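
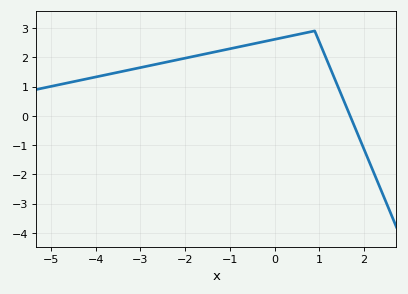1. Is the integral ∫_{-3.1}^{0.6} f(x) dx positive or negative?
positive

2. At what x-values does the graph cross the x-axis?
1.6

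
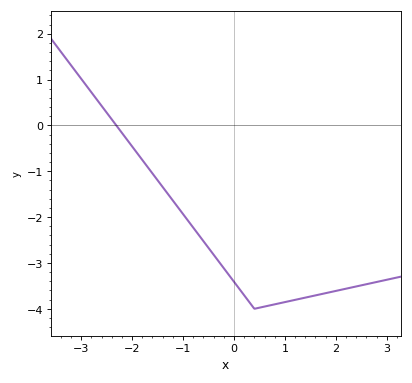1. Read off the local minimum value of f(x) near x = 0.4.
-4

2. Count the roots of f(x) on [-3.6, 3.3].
1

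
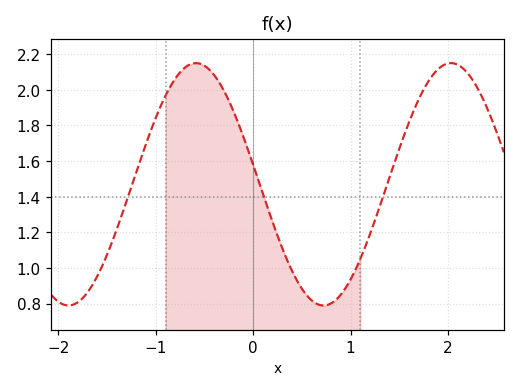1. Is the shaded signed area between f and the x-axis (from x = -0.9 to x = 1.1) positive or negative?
positive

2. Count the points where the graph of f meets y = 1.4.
3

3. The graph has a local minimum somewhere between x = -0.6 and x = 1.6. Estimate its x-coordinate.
0.72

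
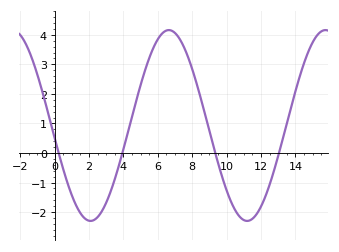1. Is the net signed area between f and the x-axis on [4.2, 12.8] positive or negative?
positive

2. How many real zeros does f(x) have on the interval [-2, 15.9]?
4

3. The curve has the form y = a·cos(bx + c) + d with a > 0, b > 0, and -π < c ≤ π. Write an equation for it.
y = 3.23cos(0.69x + 1.7) + 0.93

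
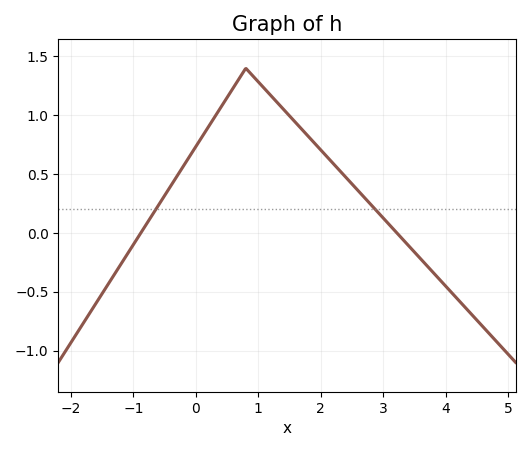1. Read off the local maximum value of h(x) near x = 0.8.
1.4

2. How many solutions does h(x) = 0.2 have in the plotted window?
2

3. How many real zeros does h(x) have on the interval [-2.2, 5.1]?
2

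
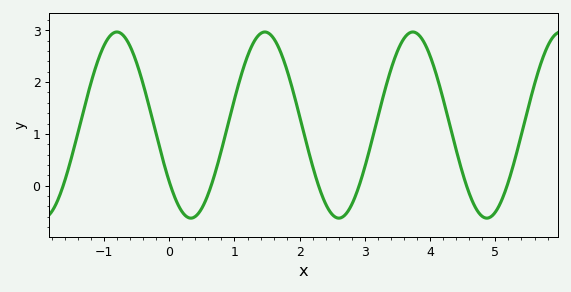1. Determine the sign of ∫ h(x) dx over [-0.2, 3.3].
positive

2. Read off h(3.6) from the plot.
2.85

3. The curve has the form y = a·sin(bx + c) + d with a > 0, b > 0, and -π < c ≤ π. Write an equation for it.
y = 1.8sin(2.77x - 2.49) + 1.17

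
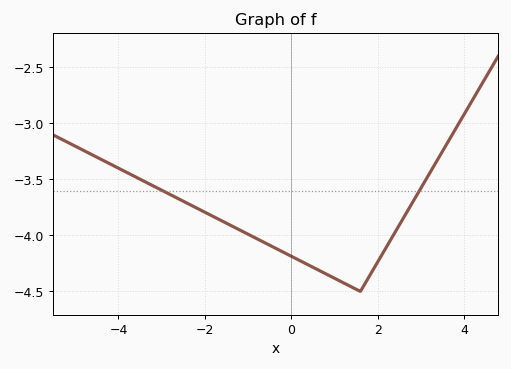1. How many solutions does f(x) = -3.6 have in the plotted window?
2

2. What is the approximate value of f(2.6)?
-3.84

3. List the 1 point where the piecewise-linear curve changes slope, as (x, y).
(1.6, -4.5)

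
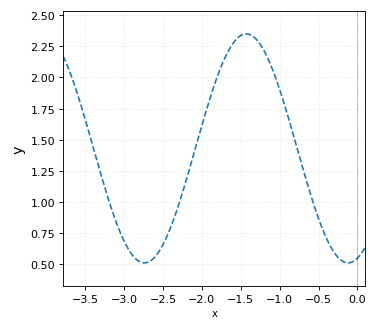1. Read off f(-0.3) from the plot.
0.6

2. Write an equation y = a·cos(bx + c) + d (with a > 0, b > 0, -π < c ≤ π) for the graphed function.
y = 0.92cos(2.4x - 2.9) + 1.43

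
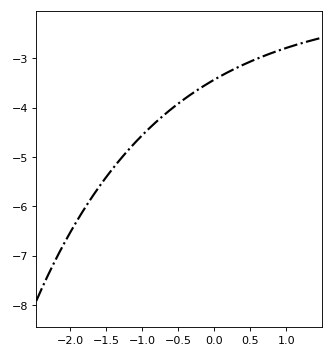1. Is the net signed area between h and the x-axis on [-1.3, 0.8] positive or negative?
negative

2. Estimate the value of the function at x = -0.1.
-3.52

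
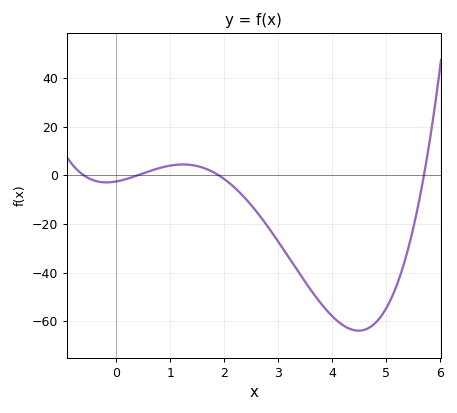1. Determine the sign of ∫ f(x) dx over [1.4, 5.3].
negative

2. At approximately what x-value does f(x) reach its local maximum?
1.2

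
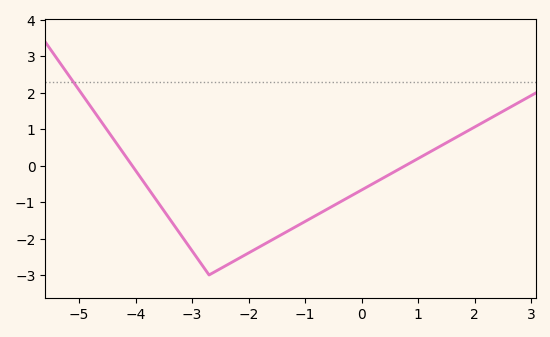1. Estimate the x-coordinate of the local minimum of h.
-2.6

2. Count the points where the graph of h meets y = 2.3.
1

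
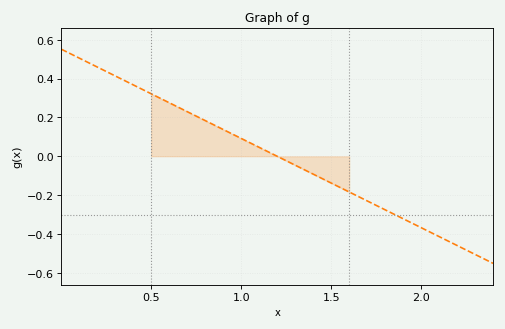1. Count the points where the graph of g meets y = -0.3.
1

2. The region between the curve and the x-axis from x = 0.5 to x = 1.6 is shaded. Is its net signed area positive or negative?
positive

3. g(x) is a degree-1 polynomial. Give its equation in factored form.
y = -0.46(x - 1.2)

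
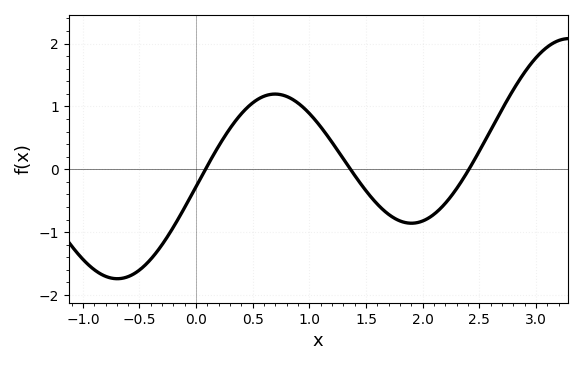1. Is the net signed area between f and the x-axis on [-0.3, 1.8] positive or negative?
positive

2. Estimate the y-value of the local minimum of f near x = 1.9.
-0.858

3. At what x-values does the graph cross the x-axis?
0.082, 1.36, 2.41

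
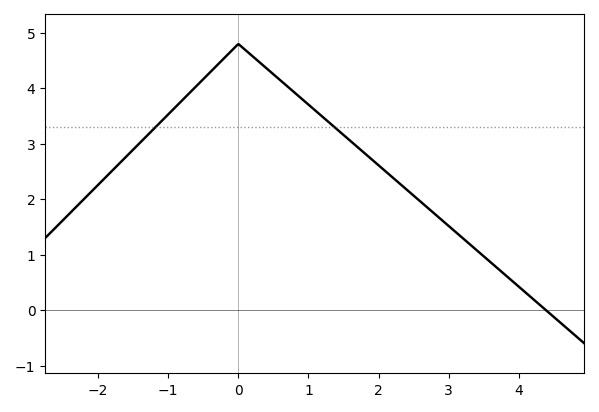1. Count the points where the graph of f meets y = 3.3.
2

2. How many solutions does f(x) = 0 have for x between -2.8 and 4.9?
1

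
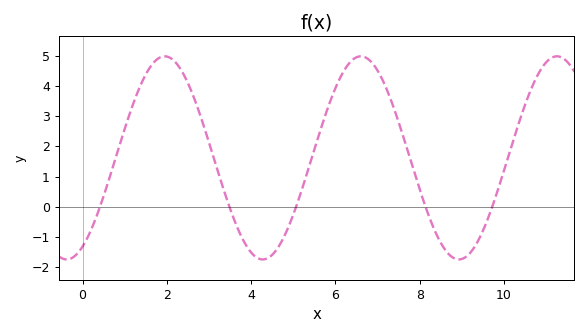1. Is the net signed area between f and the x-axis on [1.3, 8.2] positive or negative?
positive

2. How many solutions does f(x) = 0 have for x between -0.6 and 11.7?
5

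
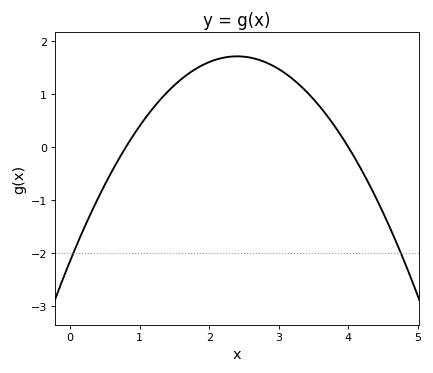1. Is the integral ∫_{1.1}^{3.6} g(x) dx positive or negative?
positive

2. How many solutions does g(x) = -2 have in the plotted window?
2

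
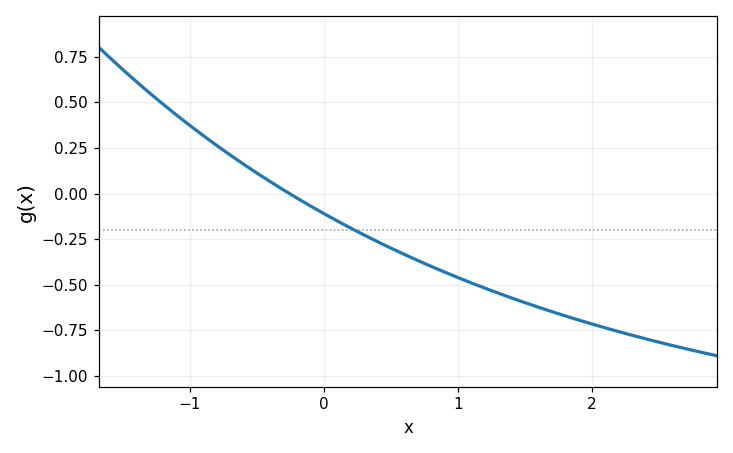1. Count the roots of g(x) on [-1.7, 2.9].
1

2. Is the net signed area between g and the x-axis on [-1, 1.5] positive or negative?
negative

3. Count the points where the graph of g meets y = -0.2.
1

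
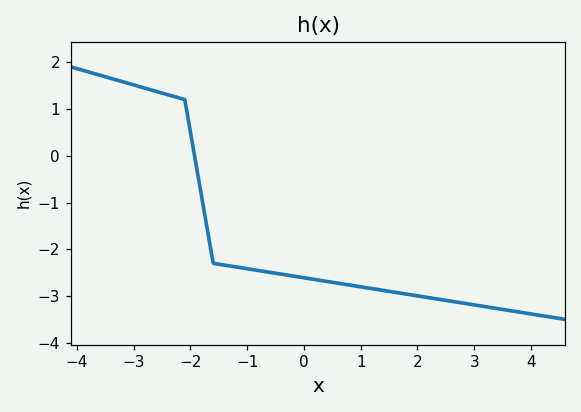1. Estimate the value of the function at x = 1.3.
-2.9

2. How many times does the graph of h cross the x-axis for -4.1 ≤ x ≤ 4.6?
1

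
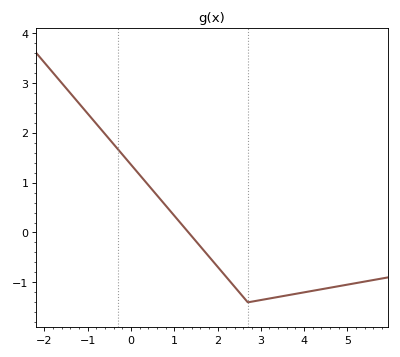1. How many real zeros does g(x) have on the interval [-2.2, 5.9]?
1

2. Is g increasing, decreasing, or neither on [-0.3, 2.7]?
decreasing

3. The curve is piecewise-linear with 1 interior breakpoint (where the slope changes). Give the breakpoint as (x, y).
(2.7, -1.4)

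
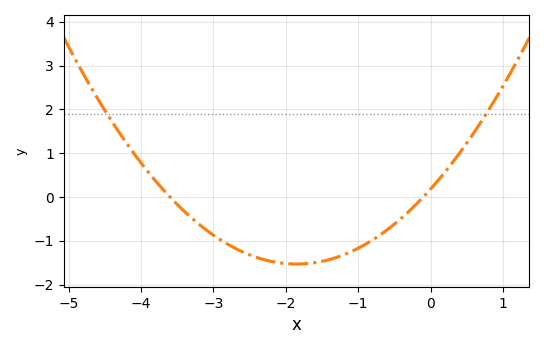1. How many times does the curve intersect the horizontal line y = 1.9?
2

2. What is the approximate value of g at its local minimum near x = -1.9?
-1.5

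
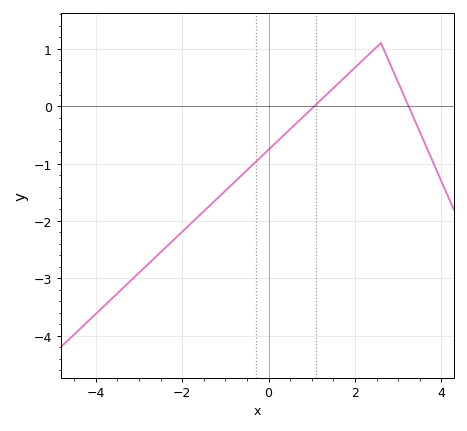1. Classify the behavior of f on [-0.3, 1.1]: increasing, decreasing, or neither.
increasing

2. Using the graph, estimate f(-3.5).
-3.3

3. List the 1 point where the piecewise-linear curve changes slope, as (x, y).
(2.6, 1.1)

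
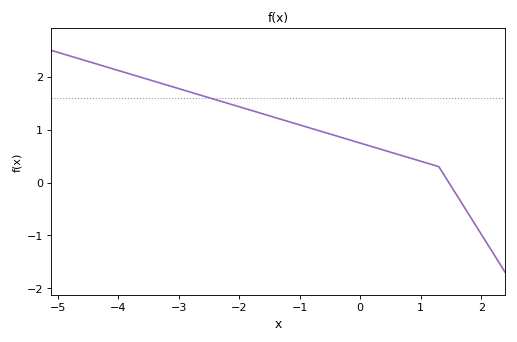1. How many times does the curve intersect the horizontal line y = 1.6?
1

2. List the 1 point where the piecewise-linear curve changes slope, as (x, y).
(1.3, 0.3)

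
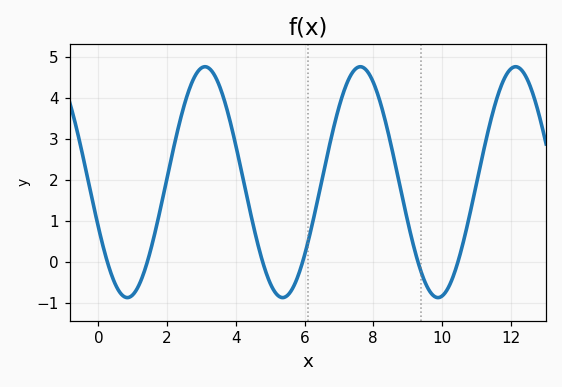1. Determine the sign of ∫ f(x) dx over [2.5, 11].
positive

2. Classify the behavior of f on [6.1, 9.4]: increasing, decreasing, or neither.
neither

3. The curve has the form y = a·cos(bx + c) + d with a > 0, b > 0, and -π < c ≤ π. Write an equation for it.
y = 2.82cos(1.4x + 2) + 1.94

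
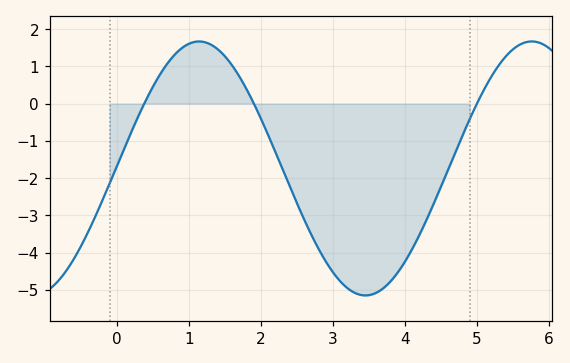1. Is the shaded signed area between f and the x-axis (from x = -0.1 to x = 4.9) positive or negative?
negative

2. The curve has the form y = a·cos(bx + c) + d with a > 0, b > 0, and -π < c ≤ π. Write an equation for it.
y = 3.41cos(1.36x - 1.55) - 1.74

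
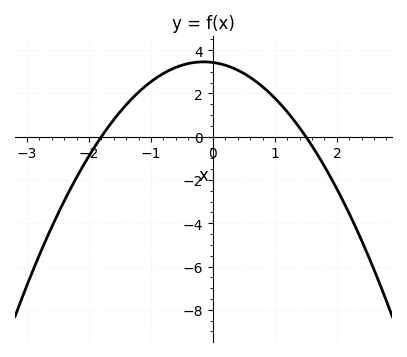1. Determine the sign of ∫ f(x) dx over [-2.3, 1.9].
positive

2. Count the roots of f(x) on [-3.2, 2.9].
2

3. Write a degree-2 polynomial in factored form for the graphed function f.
y = -1.27(x + 1.8)(x - 1.5)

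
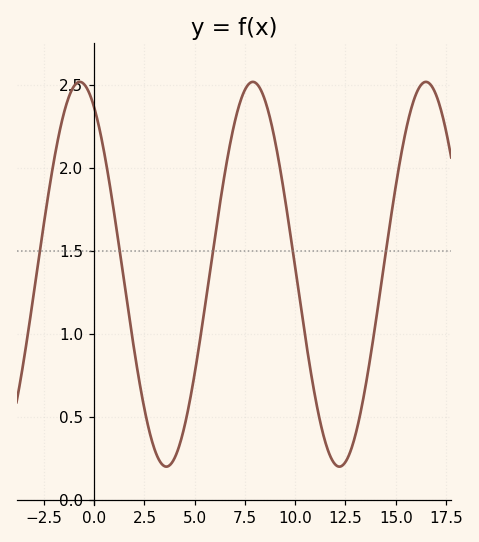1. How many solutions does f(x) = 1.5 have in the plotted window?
5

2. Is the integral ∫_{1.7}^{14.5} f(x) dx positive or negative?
positive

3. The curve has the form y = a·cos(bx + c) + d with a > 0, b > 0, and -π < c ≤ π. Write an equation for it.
y = 1.16cos(0.73x + 0.52) + 1.36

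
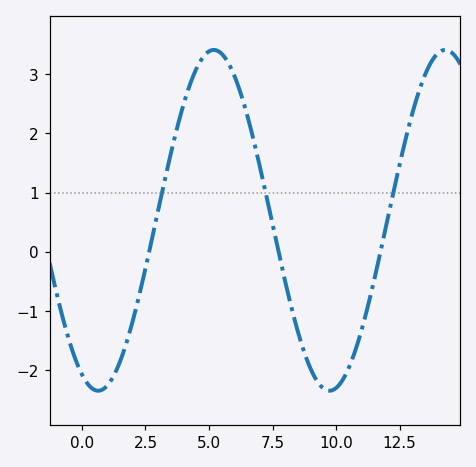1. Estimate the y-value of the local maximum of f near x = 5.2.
3.41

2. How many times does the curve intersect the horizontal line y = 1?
3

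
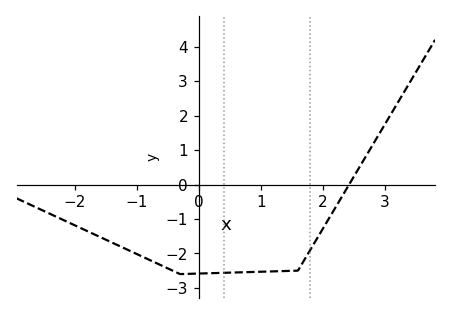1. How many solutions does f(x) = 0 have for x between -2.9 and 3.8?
1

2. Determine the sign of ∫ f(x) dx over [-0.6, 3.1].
negative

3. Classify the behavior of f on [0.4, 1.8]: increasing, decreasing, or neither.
increasing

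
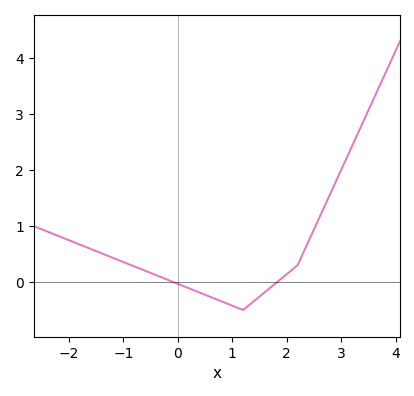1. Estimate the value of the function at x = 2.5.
0.9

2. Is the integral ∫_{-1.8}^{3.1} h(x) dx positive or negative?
positive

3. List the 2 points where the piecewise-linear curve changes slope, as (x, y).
(1.2, -0.5); (2.2, 0.3)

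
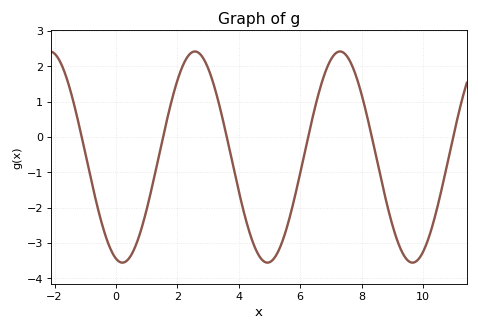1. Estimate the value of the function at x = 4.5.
-3.07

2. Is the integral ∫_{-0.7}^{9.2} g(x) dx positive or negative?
negative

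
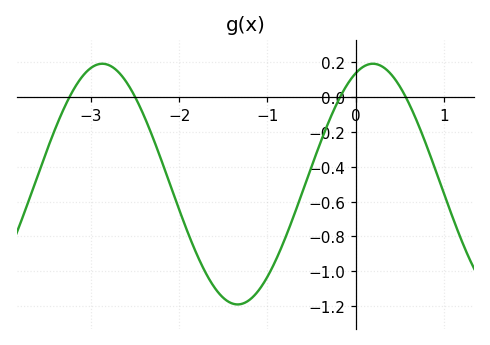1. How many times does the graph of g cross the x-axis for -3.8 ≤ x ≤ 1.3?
4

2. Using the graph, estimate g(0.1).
0.18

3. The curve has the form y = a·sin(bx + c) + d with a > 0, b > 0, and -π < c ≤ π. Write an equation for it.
y = 0.69sin(2x + 1.2) - 0.5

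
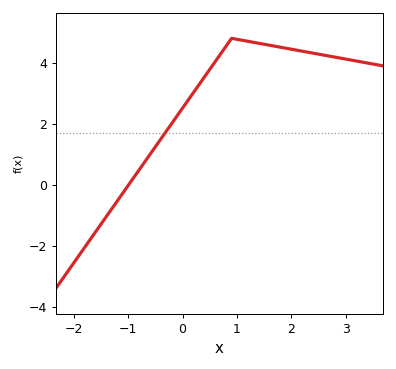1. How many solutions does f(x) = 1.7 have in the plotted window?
1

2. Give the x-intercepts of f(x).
-1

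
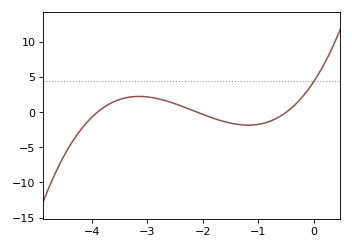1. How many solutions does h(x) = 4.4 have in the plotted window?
1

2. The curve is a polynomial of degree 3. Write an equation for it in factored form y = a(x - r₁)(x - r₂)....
y = 1.08(x + 3.9)(x + 2.1)(x + 0.5)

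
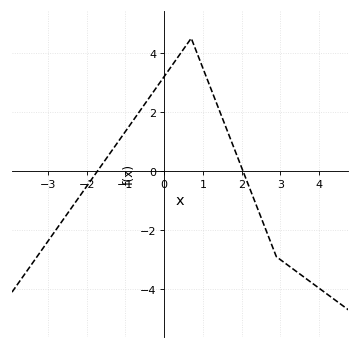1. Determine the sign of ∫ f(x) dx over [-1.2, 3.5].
positive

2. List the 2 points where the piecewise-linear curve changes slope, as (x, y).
(0.7, 4.5); (2.9, -2.9)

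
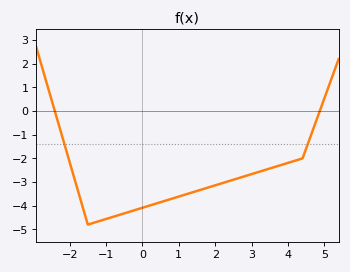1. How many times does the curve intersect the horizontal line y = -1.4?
2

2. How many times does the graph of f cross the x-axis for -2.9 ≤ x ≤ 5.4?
2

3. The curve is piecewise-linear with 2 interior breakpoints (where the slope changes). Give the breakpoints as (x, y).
(-1.5, -4.8); (4.4, -2)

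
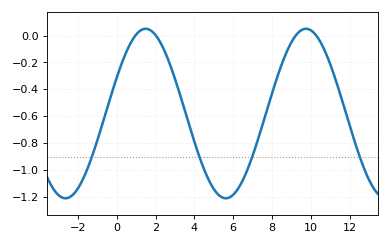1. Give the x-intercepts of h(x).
1, 2, 9.2, 10.2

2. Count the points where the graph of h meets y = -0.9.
4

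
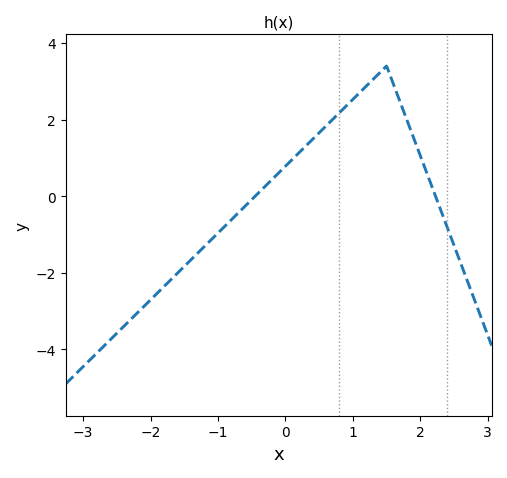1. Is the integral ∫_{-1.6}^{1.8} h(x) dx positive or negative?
positive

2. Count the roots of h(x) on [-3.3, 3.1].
2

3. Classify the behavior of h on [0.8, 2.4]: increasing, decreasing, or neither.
neither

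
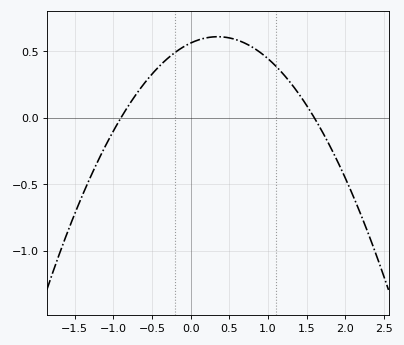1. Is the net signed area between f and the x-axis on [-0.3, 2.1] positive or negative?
positive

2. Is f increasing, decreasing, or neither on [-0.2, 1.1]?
neither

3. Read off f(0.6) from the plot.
0.6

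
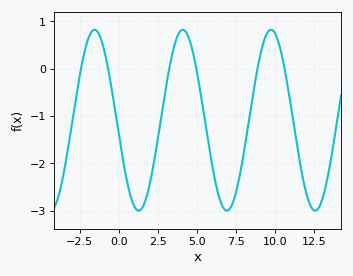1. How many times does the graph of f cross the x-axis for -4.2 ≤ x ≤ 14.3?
6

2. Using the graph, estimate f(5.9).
-1.9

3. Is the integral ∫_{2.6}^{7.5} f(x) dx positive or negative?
negative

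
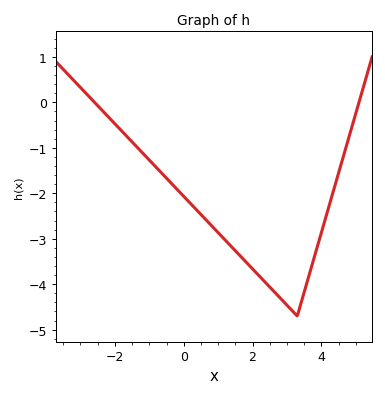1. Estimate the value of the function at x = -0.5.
-1.67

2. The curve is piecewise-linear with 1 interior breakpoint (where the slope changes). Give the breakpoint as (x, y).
(3.3, -4.7)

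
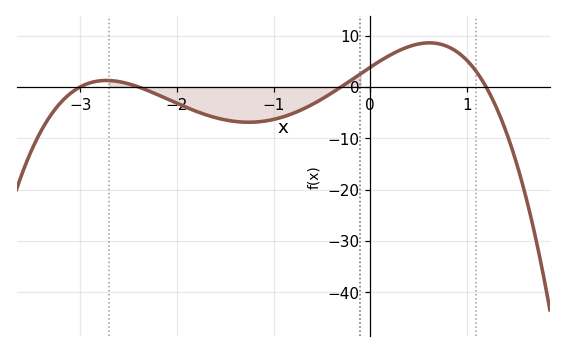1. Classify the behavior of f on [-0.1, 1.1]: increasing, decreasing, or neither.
neither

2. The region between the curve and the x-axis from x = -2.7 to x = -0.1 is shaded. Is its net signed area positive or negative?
negative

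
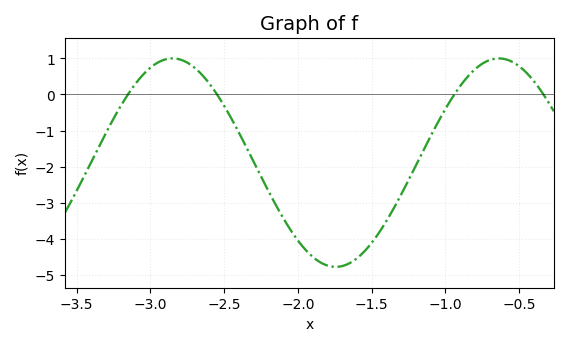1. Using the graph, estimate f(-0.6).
1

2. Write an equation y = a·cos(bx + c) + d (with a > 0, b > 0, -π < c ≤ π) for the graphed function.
y = 2.89cos(2.8x + 1.8) - 1.89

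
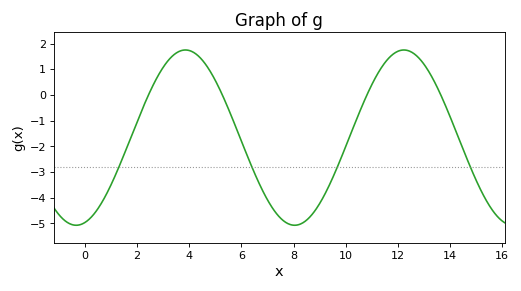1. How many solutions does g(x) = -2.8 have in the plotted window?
4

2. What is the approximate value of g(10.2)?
-1.5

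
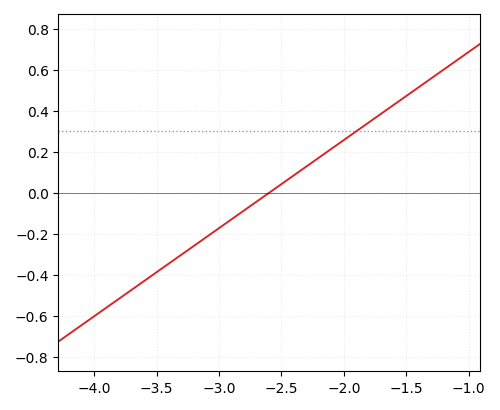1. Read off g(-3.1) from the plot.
-0.22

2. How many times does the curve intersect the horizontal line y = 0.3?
1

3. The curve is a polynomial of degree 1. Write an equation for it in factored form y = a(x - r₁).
y = 0.43(x + 2.6)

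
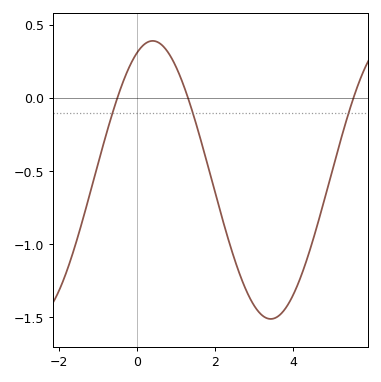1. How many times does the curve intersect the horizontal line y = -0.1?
3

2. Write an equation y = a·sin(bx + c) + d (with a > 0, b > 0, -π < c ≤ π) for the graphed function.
y = 0.95sin(1x + 1.2) - 0.56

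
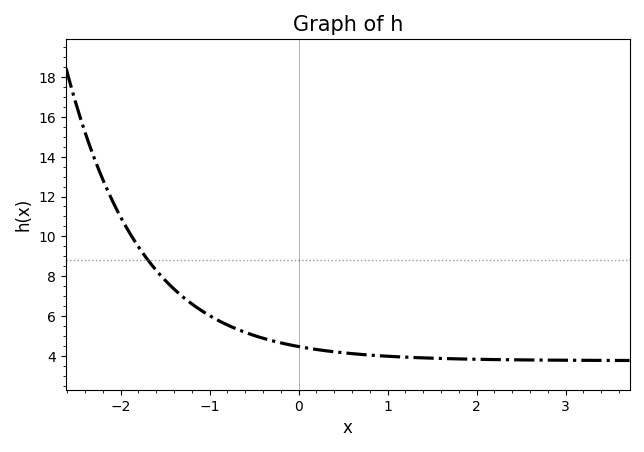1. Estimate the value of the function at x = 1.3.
3.91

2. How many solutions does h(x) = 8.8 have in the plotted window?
1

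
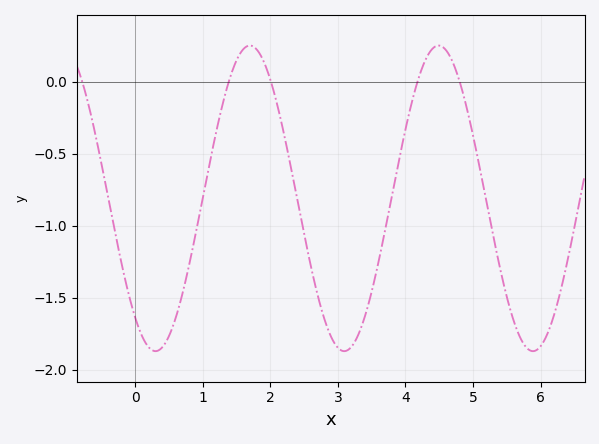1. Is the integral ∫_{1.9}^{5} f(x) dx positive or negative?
negative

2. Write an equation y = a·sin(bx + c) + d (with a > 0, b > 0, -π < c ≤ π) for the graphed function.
y = 1.06sin(2.25x - 2.25) - 0.81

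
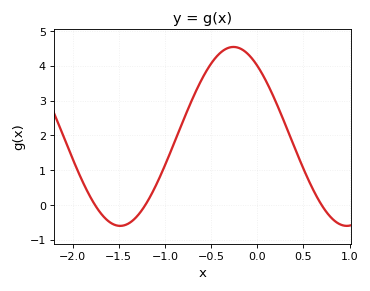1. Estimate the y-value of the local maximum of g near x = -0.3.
4.5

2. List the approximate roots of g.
-1.75, -1.2, 0.7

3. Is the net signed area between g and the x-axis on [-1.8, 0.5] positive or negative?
positive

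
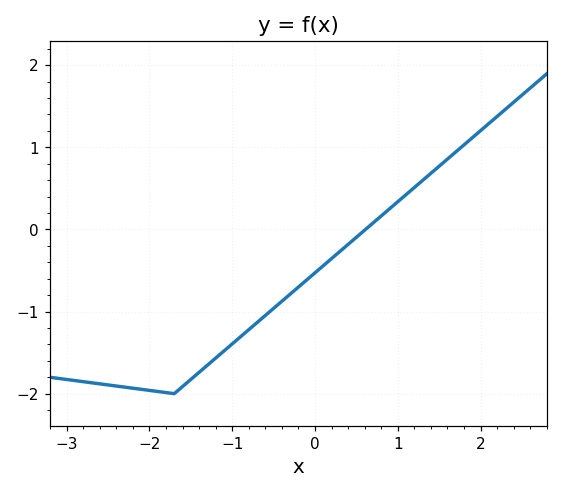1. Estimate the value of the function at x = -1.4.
-1.74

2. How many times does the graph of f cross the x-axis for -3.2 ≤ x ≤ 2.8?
1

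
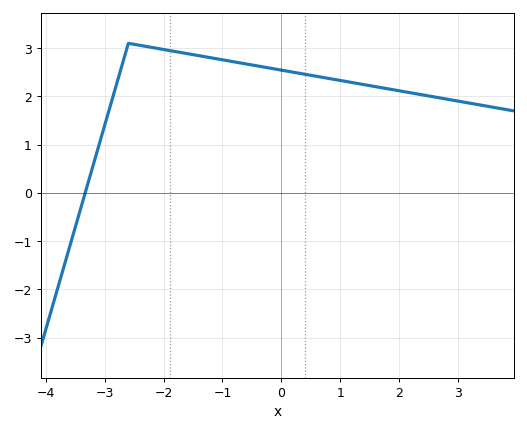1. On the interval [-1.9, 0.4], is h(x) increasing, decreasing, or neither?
decreasing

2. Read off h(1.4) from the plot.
2.25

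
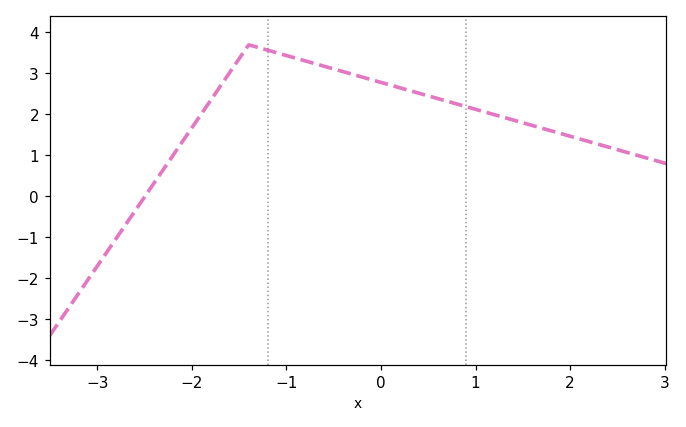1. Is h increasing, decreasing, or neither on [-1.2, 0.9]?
decreasing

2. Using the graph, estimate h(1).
2.12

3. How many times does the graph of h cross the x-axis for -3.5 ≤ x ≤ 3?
1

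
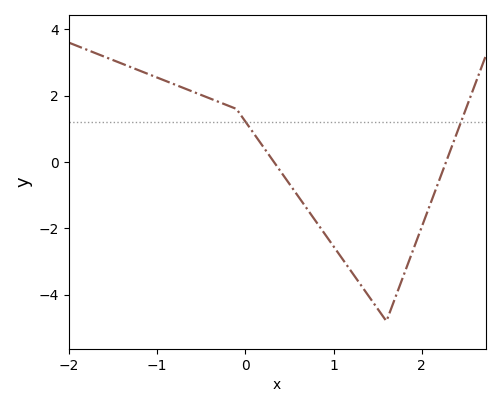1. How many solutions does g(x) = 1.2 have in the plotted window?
2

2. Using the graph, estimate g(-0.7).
2.2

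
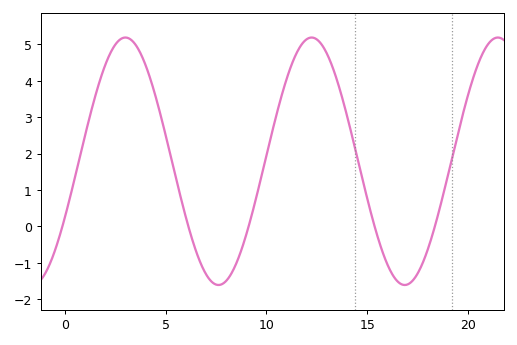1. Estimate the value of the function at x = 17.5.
-1.3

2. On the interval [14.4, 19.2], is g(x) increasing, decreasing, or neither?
neither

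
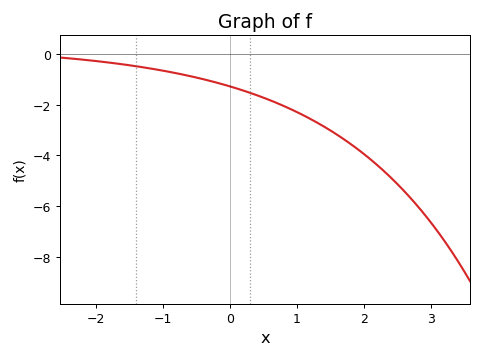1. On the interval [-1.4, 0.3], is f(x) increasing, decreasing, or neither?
decreasing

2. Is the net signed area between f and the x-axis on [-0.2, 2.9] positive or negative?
negative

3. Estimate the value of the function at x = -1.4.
-0.4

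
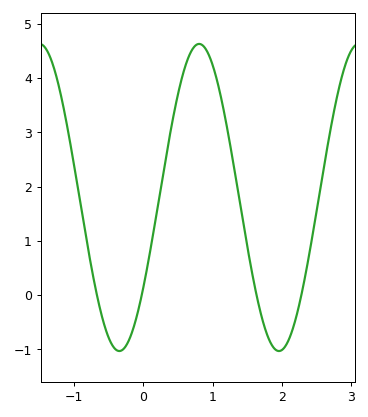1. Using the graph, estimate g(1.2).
3.15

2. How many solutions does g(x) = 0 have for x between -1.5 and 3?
4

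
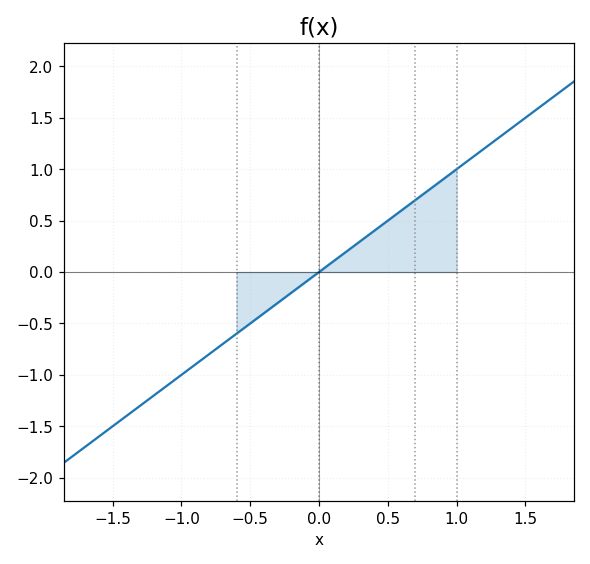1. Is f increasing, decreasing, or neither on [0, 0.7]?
increasing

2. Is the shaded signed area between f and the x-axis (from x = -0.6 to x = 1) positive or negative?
positive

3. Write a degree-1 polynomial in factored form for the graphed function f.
y = 1(x - 0)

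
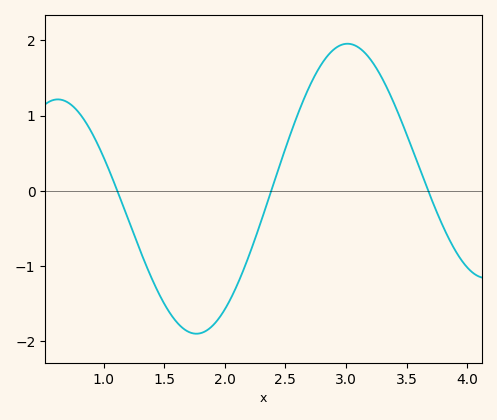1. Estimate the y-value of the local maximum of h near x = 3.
2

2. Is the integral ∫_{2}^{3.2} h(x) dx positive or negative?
positive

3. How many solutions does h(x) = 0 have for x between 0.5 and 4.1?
3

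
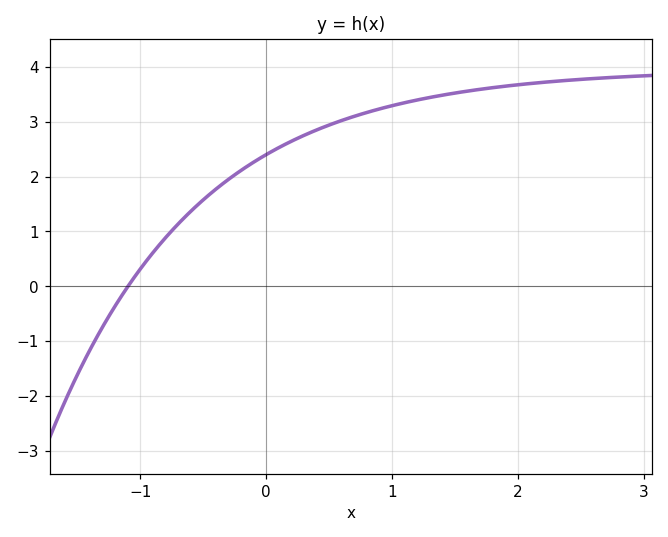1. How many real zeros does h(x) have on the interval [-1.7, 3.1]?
1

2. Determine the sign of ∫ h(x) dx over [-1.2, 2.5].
positive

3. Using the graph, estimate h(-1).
0.3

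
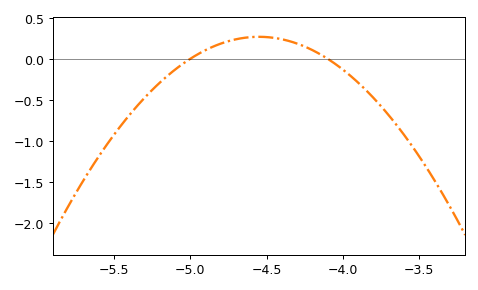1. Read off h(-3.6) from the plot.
-0.9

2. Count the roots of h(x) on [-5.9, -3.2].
2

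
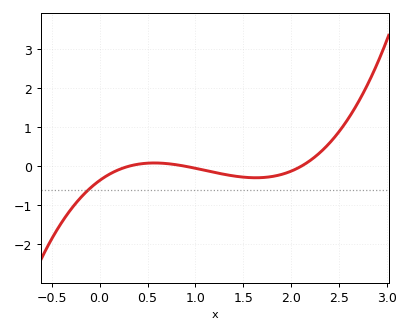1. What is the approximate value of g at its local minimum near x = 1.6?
-0.292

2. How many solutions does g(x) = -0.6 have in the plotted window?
1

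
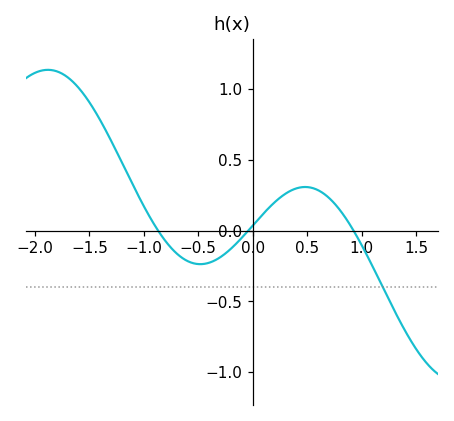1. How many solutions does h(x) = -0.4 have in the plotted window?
1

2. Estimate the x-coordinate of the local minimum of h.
-0.5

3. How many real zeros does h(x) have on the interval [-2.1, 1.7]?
3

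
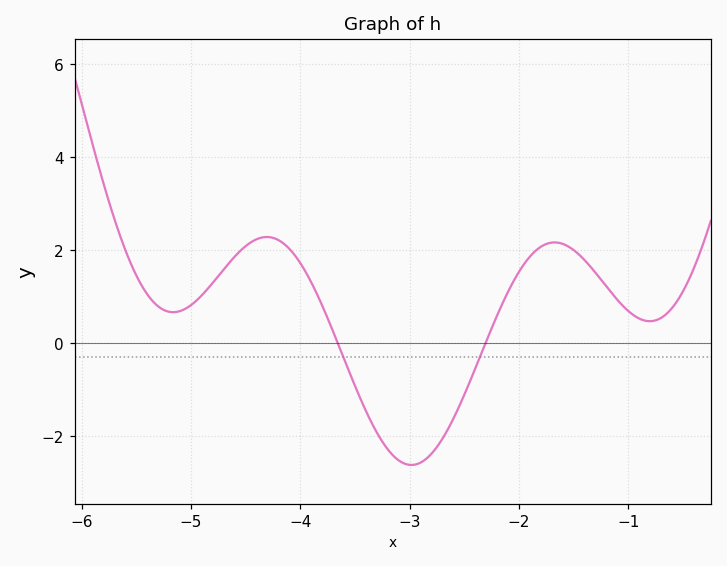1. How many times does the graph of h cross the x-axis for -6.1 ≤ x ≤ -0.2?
2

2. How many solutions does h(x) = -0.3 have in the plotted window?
2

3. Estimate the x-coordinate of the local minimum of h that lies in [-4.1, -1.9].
-3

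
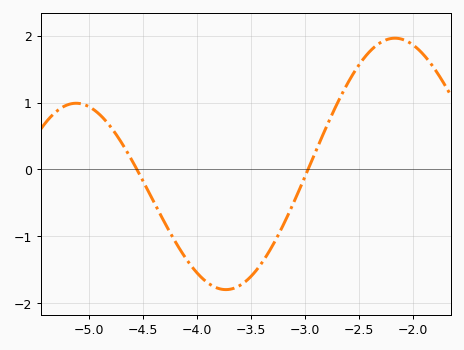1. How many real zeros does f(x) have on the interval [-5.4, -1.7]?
2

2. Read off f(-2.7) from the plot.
1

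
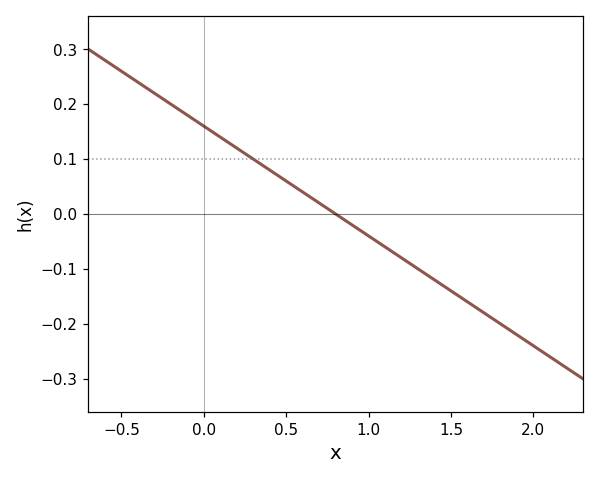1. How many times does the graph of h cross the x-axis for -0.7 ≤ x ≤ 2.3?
1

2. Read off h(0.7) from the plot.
0.02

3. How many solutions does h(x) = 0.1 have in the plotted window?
1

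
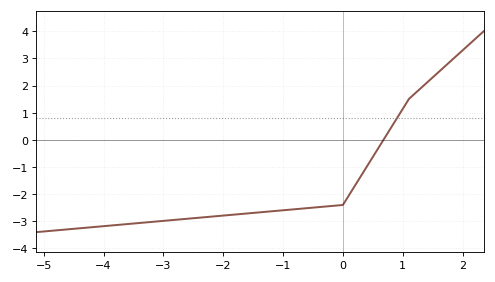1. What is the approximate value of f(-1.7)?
-2.73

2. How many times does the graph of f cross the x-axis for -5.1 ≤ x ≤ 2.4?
1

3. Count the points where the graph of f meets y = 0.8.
1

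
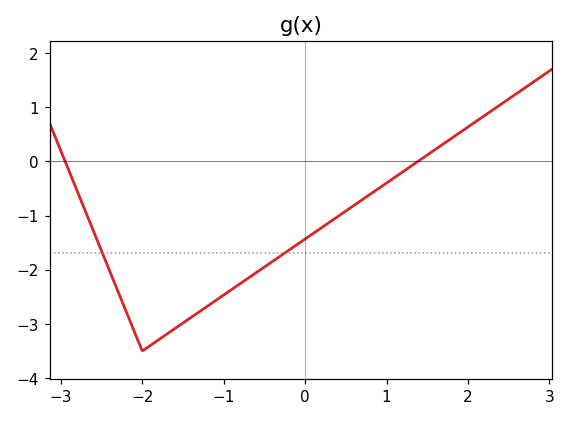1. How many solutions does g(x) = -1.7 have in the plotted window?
2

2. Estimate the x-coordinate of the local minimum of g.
-2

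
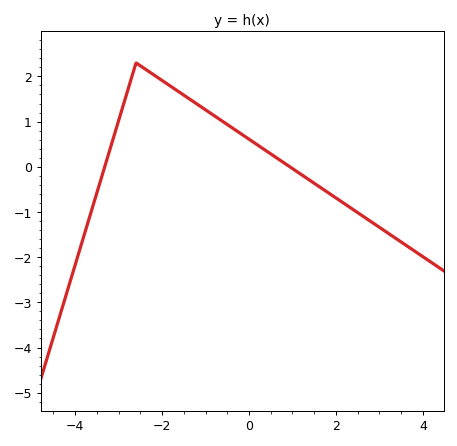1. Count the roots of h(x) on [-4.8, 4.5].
2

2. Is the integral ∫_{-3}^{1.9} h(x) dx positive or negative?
positive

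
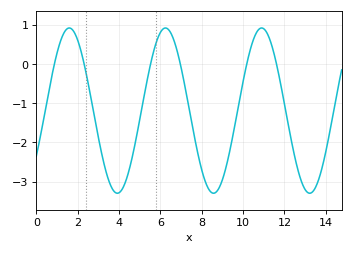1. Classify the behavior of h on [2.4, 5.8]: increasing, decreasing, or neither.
neither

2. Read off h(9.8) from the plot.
-1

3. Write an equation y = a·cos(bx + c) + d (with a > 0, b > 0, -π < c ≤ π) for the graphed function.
y = 2.11cos(1.4x - 2.1) - 1.19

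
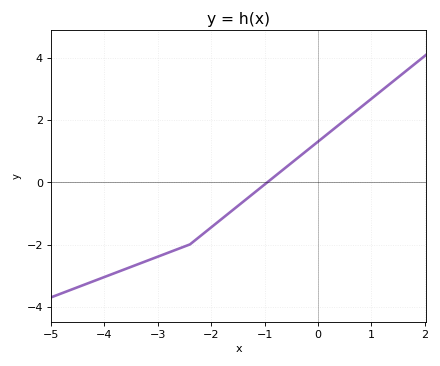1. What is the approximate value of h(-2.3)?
-1.8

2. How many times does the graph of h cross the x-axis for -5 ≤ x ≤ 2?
1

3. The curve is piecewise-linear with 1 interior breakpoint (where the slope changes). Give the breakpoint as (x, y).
(-2.4, -2)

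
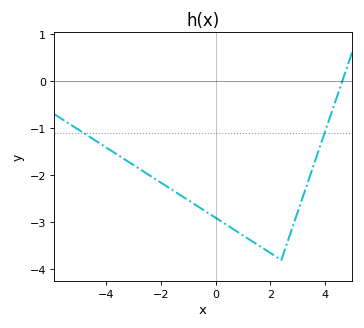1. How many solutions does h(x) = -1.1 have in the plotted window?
2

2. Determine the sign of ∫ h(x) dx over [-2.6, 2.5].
negative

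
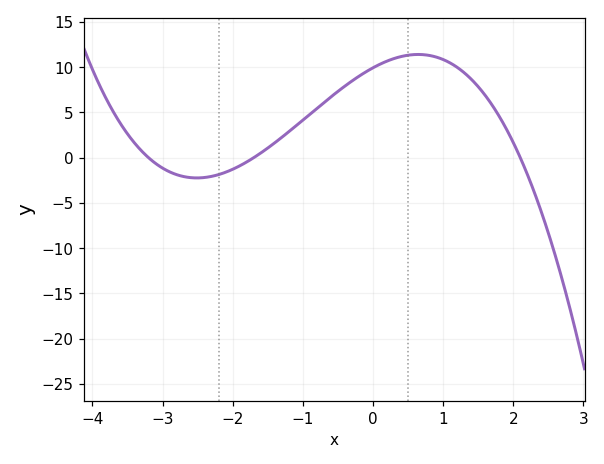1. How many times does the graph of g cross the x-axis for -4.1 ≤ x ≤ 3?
3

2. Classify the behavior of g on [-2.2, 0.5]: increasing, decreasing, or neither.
increasing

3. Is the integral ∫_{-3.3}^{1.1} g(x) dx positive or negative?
positive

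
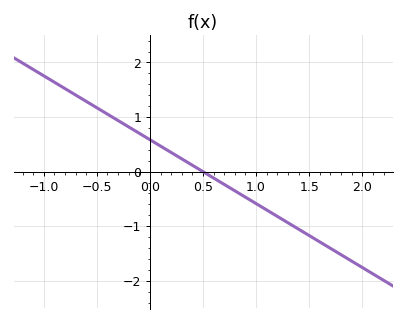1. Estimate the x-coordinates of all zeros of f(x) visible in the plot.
0.5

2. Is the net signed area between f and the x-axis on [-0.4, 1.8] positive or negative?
negative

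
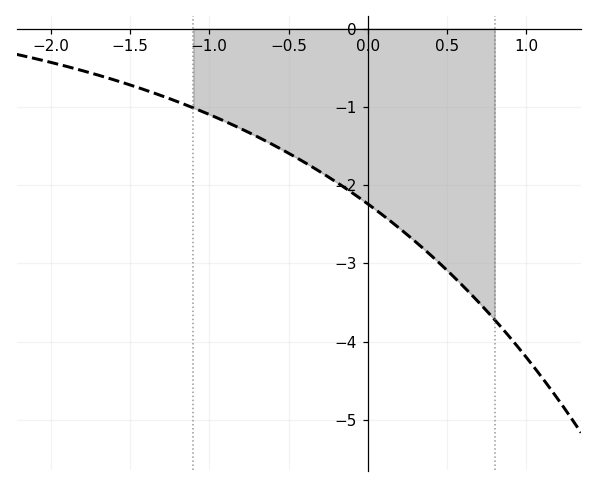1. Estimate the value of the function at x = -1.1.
-1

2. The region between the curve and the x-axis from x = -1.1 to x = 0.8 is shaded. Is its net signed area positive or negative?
negative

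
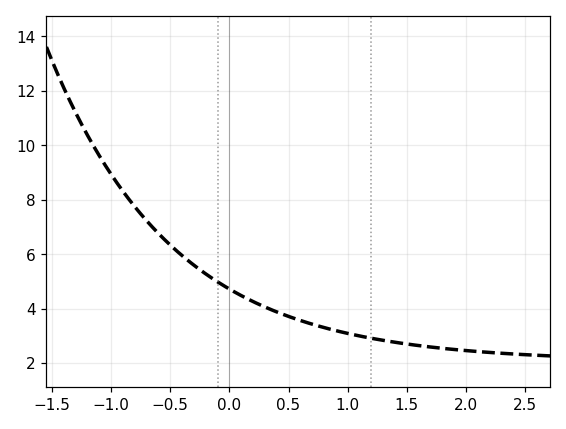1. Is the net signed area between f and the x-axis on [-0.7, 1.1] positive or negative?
positive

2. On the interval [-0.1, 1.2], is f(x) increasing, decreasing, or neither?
decreasing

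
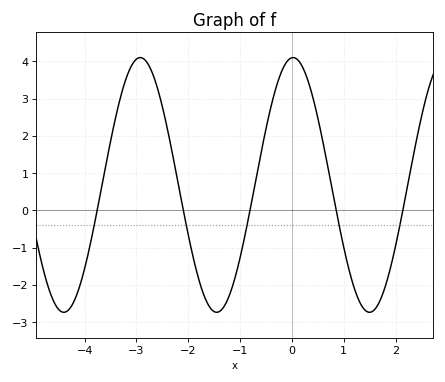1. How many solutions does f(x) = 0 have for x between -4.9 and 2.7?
5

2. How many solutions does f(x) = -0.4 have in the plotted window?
5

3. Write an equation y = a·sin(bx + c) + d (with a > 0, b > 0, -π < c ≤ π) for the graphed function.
y = 3.42sin(2.1x + 1.5) + 0.68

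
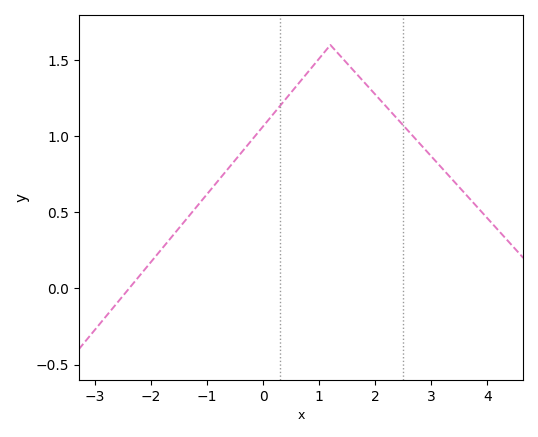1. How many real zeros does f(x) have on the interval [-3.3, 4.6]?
1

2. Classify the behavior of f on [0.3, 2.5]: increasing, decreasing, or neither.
neither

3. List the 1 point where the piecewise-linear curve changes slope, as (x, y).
(1.2, 1.6)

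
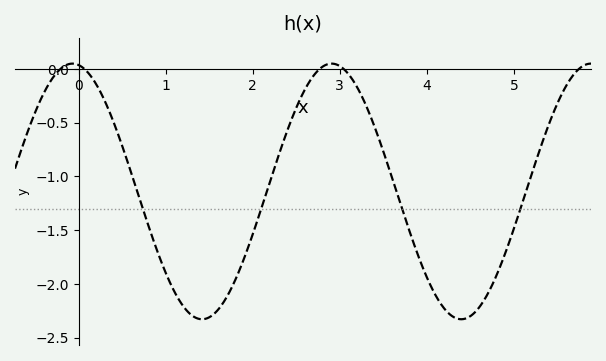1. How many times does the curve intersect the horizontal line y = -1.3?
4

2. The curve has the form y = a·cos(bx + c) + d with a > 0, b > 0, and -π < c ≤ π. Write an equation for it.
y = 1.19cos(2.1x + 0.15) - 1.14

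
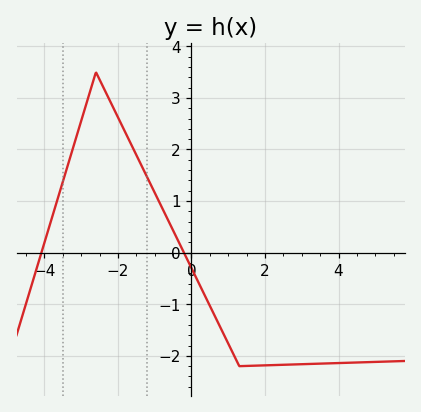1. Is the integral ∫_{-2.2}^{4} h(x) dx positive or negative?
negative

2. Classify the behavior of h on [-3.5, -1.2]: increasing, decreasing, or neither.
neither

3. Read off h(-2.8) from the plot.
3.03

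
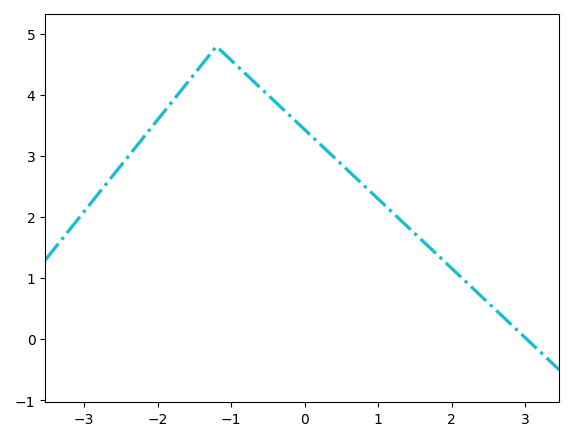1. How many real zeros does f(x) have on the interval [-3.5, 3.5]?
1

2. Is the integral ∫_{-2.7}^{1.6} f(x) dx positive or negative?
positive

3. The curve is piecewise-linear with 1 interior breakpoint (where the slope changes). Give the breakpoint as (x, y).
(-1.2, 4.8)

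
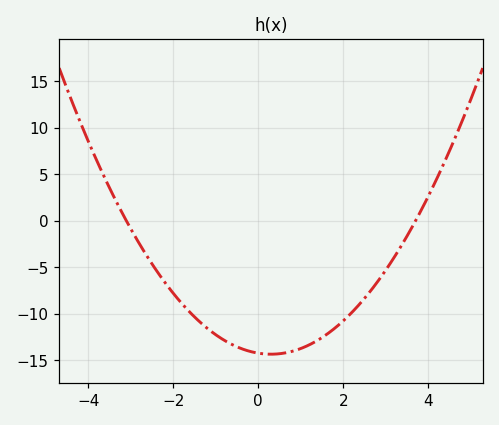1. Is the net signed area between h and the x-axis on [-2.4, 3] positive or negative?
negative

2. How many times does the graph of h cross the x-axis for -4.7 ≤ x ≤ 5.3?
2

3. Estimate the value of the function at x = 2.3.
-9.5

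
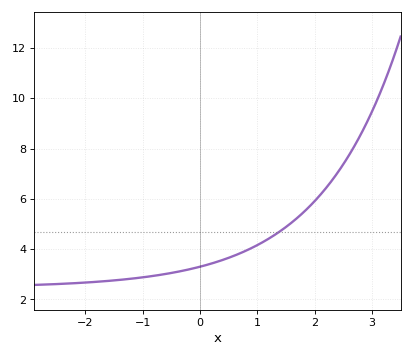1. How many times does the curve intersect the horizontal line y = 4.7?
1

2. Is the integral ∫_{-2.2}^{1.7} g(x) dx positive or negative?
positive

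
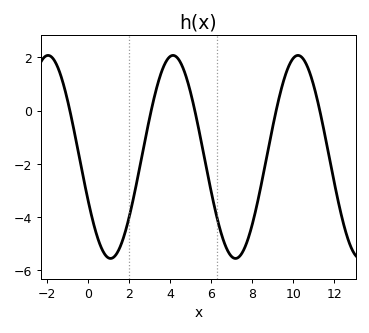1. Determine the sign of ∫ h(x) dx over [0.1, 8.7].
negative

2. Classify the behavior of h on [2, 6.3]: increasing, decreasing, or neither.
neither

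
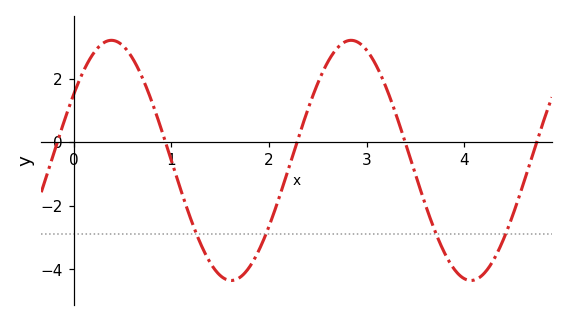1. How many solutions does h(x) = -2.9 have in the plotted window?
4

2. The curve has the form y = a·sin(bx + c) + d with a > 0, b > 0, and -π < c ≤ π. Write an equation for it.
y = 3.78sin(2.56x + 0.582) - 0.57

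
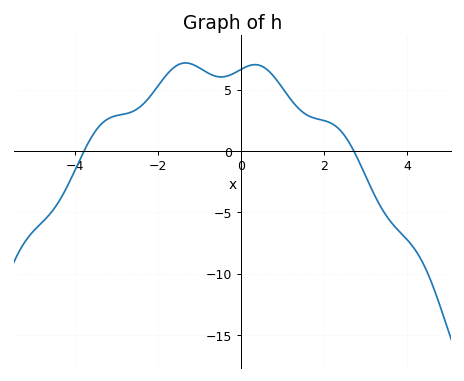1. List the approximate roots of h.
-3.78, 2.72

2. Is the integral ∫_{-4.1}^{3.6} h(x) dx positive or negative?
positive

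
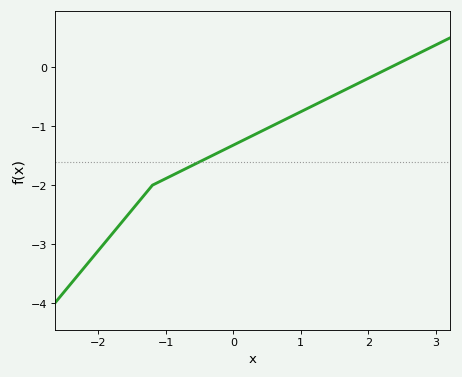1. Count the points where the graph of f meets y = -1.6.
1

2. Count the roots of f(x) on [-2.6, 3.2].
1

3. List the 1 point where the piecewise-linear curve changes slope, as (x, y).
(-1.2, -2)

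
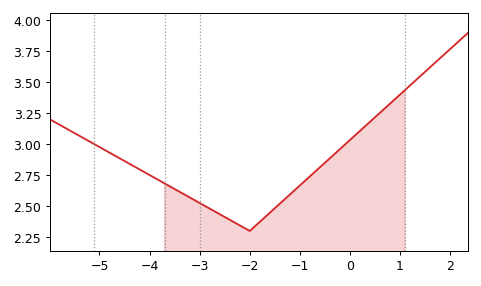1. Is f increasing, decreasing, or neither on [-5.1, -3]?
decreasing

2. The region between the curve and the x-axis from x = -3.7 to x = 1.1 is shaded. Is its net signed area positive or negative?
positive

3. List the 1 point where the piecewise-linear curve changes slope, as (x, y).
(-2, 2.3)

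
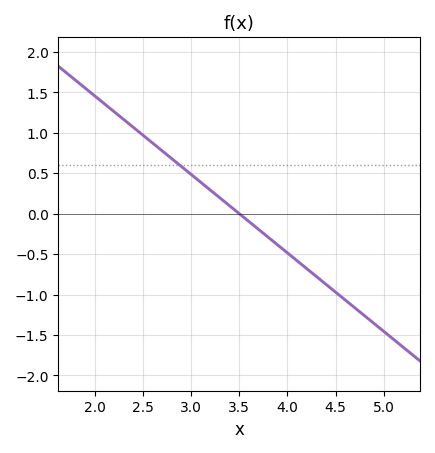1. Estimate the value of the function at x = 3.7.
-0.2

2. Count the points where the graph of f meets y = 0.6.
1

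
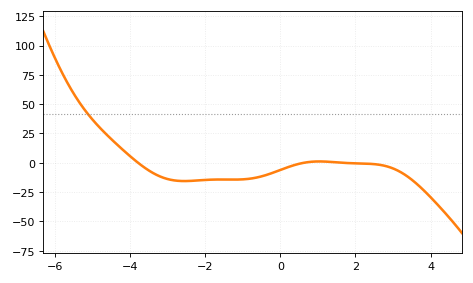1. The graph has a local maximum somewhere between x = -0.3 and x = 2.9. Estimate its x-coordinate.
1.04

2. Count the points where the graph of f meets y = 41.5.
1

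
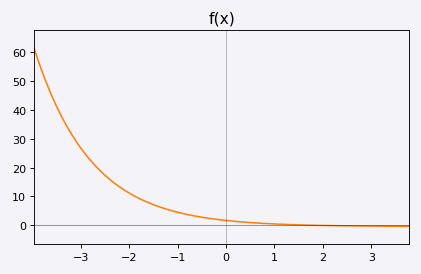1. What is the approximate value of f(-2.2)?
13.3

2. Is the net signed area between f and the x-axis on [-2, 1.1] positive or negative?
positive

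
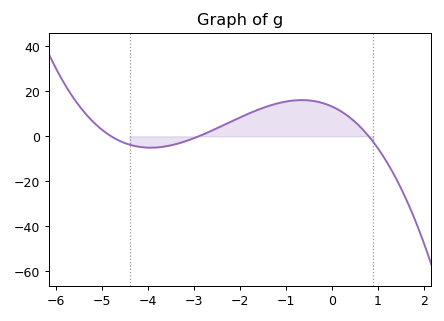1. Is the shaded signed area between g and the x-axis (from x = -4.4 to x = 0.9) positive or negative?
positive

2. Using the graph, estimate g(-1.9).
9.32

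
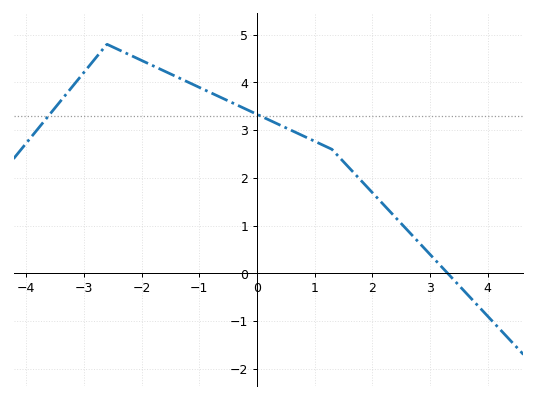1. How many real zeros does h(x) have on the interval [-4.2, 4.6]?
1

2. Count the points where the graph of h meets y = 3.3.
2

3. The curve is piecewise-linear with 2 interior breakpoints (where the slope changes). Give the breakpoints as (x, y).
(-2.6, 4.8); (1.3, 2.6)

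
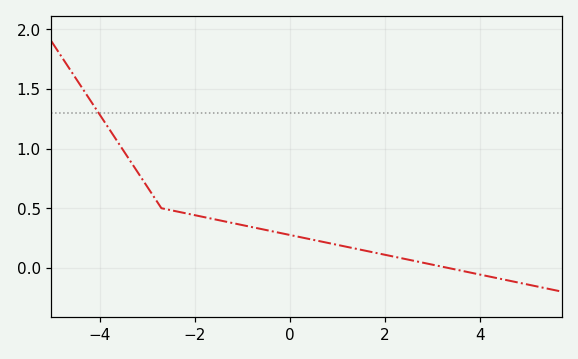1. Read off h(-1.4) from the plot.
0.392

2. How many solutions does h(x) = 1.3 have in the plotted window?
1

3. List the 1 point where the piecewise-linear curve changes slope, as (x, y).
(-2.7, 0.5)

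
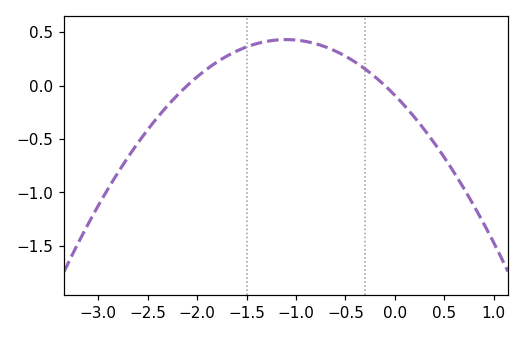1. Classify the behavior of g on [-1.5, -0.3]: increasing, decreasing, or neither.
neither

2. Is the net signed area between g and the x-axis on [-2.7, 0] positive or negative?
positive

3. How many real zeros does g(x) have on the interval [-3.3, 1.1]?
2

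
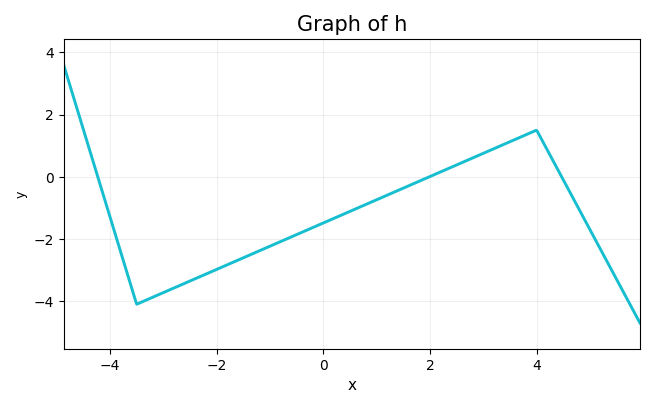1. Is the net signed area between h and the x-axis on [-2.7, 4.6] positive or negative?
negative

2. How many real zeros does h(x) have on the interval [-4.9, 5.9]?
3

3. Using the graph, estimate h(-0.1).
-1.6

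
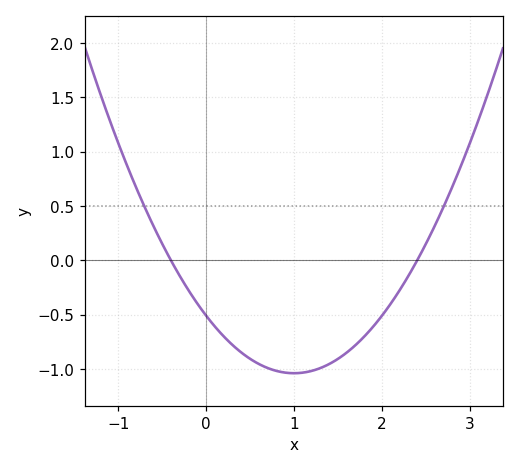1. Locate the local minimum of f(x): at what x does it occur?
1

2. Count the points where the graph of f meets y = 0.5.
2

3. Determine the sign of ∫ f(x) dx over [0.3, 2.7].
negative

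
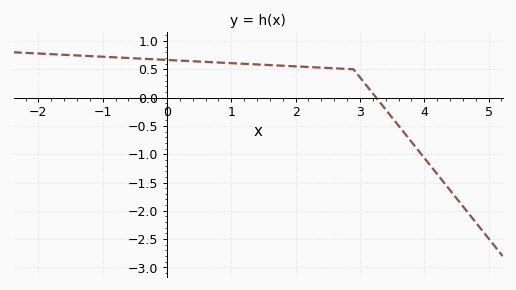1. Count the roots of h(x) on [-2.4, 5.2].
1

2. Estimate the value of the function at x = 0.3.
0.648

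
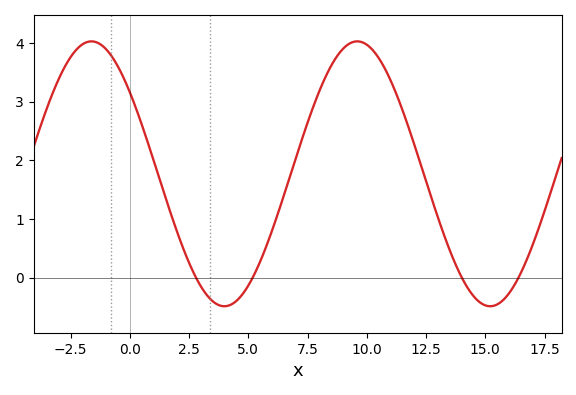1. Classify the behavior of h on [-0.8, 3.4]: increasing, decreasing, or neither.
decreasing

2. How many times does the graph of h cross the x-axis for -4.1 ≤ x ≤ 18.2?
4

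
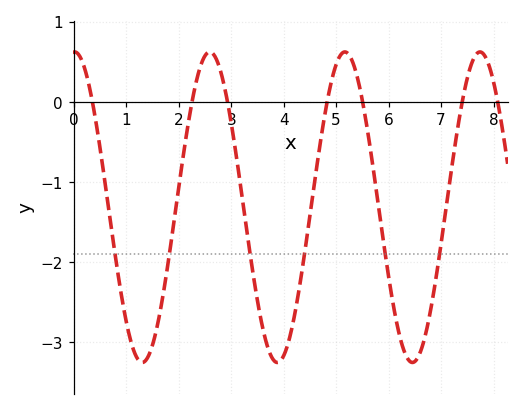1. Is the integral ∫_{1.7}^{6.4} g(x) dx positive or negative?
negative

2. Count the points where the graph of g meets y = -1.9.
6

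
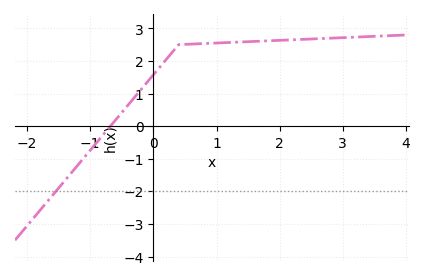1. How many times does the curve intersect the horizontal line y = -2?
1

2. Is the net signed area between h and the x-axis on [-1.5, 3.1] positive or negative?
positive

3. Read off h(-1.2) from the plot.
-1.21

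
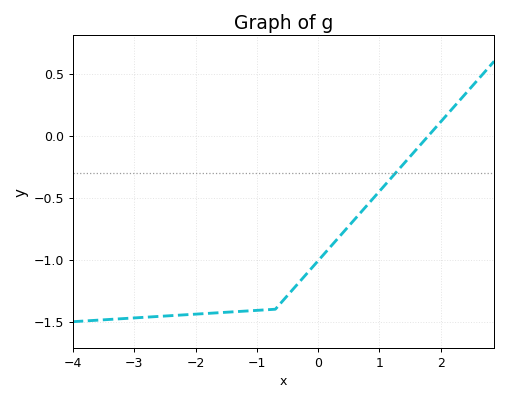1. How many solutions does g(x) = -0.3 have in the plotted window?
1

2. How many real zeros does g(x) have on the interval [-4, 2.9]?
1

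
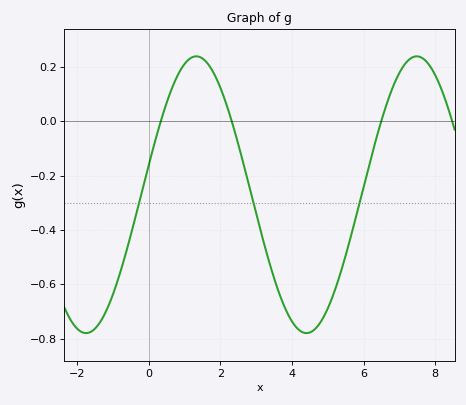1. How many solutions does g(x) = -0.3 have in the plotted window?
3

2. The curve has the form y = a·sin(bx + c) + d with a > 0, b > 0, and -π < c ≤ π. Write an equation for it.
y = 0.51sin(1.02x + 0.22) - 0.27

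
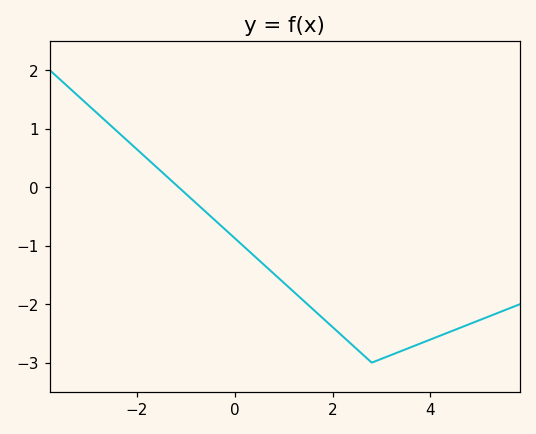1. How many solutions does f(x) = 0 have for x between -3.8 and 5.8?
1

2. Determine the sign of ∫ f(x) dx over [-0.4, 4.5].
negative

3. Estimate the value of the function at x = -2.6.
1.1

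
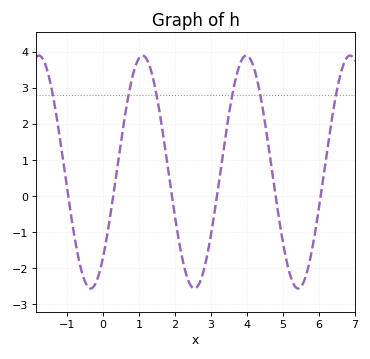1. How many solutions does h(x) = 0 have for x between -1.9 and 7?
6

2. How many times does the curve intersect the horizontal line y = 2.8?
6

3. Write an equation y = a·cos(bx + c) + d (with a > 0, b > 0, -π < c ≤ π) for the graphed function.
y = 3.23cos(2.2x - 2.4) + 0.67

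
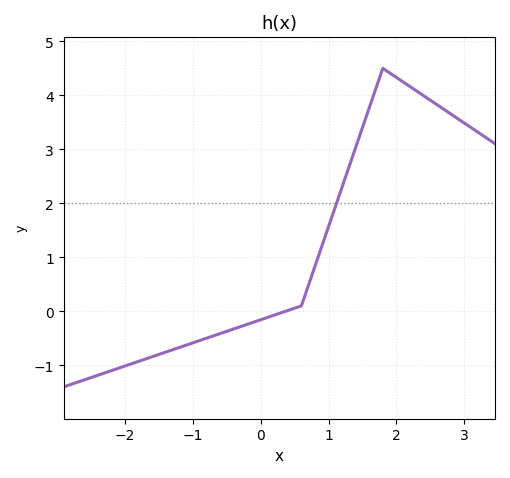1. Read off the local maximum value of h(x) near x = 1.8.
4.5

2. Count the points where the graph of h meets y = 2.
1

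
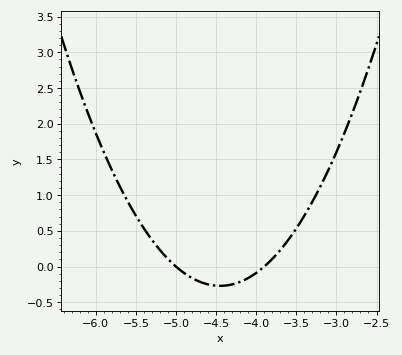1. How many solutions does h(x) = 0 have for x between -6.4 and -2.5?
2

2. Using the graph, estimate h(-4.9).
-0.089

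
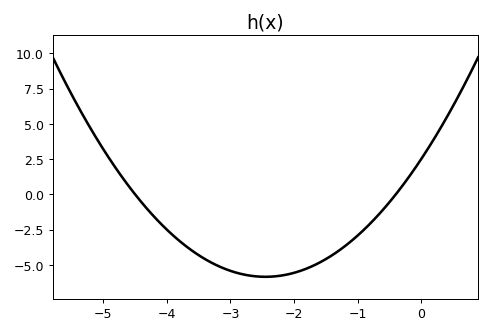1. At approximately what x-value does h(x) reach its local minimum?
-2.4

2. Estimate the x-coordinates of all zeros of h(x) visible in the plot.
-4.5, -0.4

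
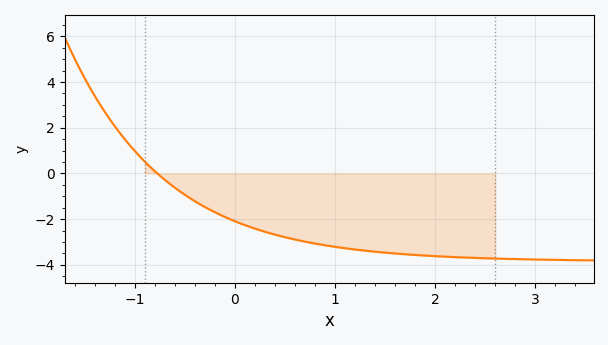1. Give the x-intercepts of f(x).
-0.775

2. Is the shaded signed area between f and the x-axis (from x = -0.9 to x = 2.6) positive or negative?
negative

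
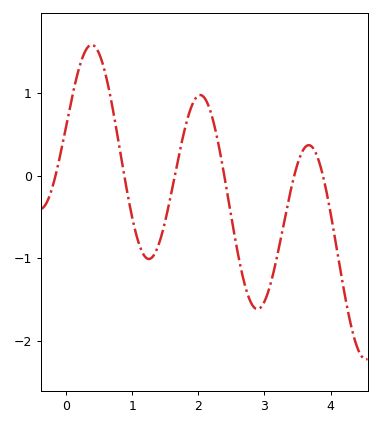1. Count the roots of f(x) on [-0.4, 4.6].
6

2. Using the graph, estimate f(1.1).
-0.8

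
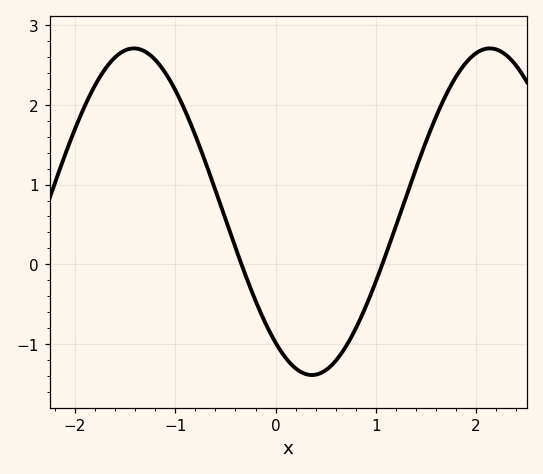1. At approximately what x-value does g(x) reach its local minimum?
0.362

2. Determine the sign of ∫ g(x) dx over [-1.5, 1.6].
positive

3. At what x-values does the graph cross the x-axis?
-0.34, 1.06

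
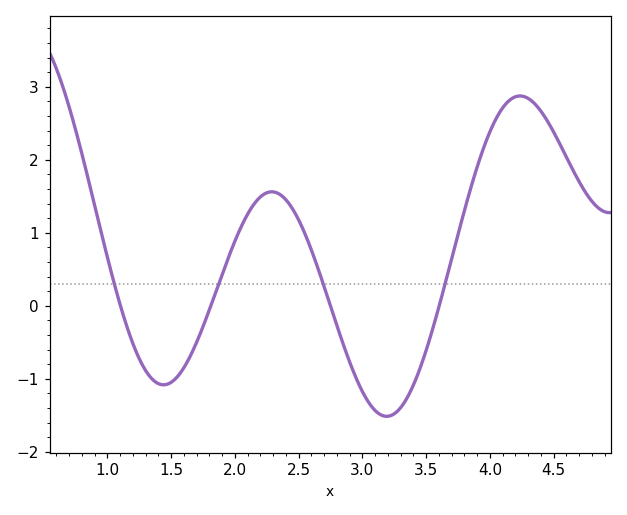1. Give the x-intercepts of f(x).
1.1, 1.81, 2.75, 3.6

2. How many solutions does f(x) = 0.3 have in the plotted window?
4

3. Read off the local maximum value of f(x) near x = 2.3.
1.56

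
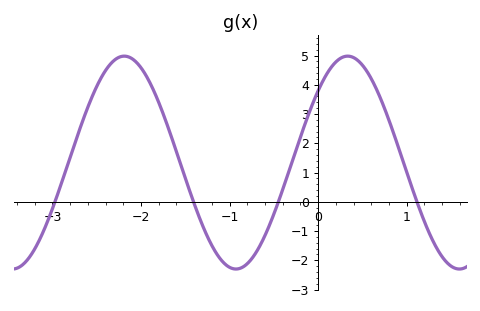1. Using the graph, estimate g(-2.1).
4.9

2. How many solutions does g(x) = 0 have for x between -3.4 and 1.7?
4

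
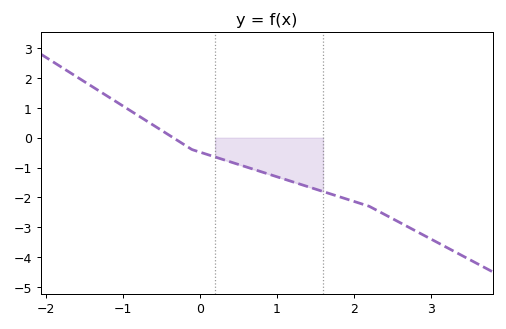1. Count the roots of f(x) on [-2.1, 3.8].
1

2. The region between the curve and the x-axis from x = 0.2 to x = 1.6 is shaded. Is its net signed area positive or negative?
negative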